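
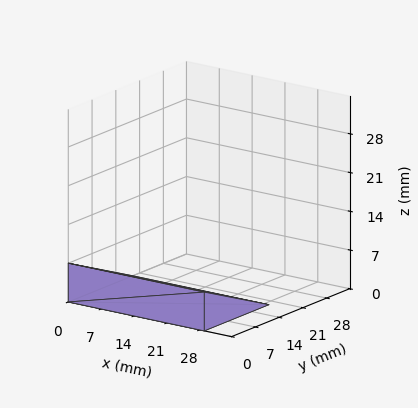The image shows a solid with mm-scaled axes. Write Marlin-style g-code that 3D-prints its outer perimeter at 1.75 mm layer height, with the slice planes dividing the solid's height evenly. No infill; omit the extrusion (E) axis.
Reading the render: the shape is a wedge (ramp): 29 × 19 mm base, rising to 7 mm along the y=0 edge and sloping linearly to z=0 at y=19 (dimensions read to the nearest mm from the axis ticks). For the g-code, the solid's height is divided into equal slices at the stated Δz and each level perimeter traced with G1 moves after a G0 lift.

; perimeter-only toolpath
G21 ; units = mm
G90 ; absolute positioning
G28 ; home
; layer 1
G0 Z1.75
G0 X0.00 Y0.00
G1 X29.00 Y0.00
G1 X29.00 Y14.25
G1 X0.00 Y14.25
G1 X0.00 Y0.00
; layer 2
G0 Z3.50
G0 X0.00 Y0.00
G1 X29.00 Y0.00
G1 X29.00 Y9.50
G1 X0.00 Y9.50
G1 X0.00 Y0.00
; layer 3
G0 Z5.25
G0 X0.00 Y0.00
G1 X29.00 Y0.00
G1 X29.00 Y4.75
G1 X0.00 Y4.75
G1 X0.00 Y0.00
M2 ; end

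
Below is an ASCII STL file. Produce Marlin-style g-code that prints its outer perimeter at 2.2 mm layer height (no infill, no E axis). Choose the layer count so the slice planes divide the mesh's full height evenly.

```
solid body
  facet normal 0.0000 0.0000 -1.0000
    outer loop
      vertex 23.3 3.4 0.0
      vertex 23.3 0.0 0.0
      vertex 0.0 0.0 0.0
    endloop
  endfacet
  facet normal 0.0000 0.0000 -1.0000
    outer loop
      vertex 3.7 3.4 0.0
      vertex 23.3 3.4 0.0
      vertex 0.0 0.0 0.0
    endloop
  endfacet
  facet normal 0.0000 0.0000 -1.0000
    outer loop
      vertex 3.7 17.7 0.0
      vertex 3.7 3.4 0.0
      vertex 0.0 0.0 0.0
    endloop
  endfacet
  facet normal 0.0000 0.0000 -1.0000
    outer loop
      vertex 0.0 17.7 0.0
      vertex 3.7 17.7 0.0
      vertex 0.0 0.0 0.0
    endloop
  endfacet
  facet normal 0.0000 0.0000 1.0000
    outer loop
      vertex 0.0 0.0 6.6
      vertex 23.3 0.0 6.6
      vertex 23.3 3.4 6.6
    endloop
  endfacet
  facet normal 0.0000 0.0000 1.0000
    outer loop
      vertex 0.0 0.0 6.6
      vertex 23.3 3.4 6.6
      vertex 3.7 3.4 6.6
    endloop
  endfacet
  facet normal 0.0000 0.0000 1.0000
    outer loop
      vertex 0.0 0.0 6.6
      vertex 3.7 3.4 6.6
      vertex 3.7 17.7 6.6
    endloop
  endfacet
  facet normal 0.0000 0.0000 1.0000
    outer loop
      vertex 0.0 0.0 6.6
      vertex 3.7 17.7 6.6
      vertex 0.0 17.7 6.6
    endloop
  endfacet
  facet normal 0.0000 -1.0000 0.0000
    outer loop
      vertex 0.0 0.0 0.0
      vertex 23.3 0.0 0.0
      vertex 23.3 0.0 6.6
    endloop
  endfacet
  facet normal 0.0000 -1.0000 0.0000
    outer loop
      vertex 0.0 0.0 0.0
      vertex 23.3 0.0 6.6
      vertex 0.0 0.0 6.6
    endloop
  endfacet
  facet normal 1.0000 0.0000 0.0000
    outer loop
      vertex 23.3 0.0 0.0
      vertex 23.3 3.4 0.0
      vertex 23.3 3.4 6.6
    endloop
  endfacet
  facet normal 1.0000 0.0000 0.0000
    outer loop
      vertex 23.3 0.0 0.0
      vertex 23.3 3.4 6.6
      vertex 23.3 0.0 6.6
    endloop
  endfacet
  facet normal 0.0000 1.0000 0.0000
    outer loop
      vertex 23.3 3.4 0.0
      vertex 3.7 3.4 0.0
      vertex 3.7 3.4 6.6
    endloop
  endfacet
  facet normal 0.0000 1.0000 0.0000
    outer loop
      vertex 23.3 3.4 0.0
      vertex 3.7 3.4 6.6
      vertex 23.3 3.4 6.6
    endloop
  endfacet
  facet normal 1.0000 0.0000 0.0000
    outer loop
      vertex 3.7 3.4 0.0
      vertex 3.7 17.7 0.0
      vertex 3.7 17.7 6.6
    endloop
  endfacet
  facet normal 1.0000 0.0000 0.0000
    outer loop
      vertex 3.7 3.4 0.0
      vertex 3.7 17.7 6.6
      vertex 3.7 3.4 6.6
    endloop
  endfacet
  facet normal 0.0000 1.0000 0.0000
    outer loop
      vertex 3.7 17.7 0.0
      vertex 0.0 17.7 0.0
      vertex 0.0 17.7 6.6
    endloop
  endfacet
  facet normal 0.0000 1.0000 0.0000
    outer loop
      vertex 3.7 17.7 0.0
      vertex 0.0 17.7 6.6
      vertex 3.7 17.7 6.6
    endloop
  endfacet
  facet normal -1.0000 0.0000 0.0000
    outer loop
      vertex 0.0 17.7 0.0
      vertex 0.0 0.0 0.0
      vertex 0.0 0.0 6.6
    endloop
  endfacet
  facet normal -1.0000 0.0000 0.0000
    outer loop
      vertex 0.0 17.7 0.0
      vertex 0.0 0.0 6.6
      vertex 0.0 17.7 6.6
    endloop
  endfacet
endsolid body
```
; perimeter-only toolpath
G21 ; units = mm
G90 ; absolute positioning
G28 ; home
; layer 1
G0 Z2.2
G0 X0.0 Y0.0
G1 X23.3 Y0.0
G1 X23.3 Y3.4
G1 X3.7 Y3.4
G1 X3.7 Y17.7
G1 X0.0 Y17.7
G1 X0.0 Y0.0
; layer 2
G0 Z4.4
G0 X0.0 Y0.0
G1 X23.3 Y0.0
G1 X23.3 Y3.4
G1 X3.7 Y3.4
G1 X3.7 Y17.7
G1 X0.0 Y17.7
G1 X0.0 Y0.0
; layer 3
G0 Z6.6
G0 X0.0 Y0.0
G1 X23.3 Y0.0
G1 X23.3 Y3.4
G1 X3.7 Y3.4
G1 X3.7 Y17.7
G1 X0.0 Y17.7
G1 X0.0 Y0.0
M2 ; end

The solid is an L-shaped prism: outer 23.3 × 17.7 mm, arm thicknesses ≈ 3.4 mm (horizontal) and 3.7 mm (vertical), extruded 6.6 mm in z. Slicing at Δz = 2.2 mm — 3 equal slices spanning the solid's height, so layer i sits at z = i·h/3 — gives 3 non-empty perimeters. Each is a 6-segment closed polygon; G0 lifts to the layer z and rapids to the start vertex, then G1 traces the edges.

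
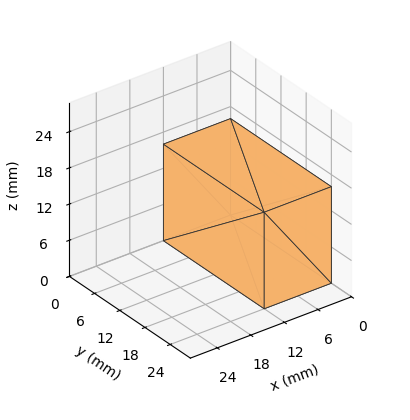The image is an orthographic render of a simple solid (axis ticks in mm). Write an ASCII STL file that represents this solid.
Reading the render: the shape is a rectangular box, roughly 12 × 24 mm footprint and 16 mm tall (dimensions read to the nearest mm from the axis ticks). For the STL, each face is triangulated and given an outward normal.

solid part
  facet normal 0.0000 0.0000 -1.0000
    outer loop
      vertex 12.000 24.000 0.000
      vertex 12.000 0.000 0.000
      vertex 0.000 0.000 0.000
    endloop
  endfacet
  facet normal 0.0000 0.0000 -1.0000
    outer loop
      vertex 0.000 24.000 0.000
      vertex 12.000 24.000 0.000
      vertex 0.000 0.000 0.000
    endloop
  endfacet
  facet normal 0.0000 0.0000 1.0000
    outer loop
      vertex 0.000 0.000 16.000
      vertex 12.000 0.000 16.000
      vertex 12.000 24.000 16.000
    endloop
  endfacet
  facet normal 0.0000 0.0000 1.0000
    outer loop
      vertex 0.000 0.000 16.000
      vertex 12.000 24.000 16.000
      vertex 0.000 24.000 16.000
    endloop
  endfacet
  facet normal 0.0000 -1.0000 0.0000
    outer loop
      vertex 0.000 0.000 0.000
      vertex 12.000 0.000 0.000
      vertex 12.000 0.000 16.000
    endloop
  endfacet
  facet normal 0.0000 -1.0000 0.0000
    outer loop
      vertex 0.000 0.000 0.000
      vertex 12.000 0.000 16.000
      vertex 0.000 0.000 16.000
    endloop
  endfacet
  facet normal 0.0000 1.0000 0.0000
    outer loop
      vertex 12.000 24.000 16.000
      vertex 12.000 24.000 0.000
      vertex 0.000 24.000 0.000
    endloop
  endfacet
  facet normal 0.0000 1.0000 0.0000
    outer loop
      vertex 0.000 24.000 16.000
      vertex 12.000 24.000 16.000
      vertex 0.000 24.000 0.000
    endloop
  endfacet
  facet normal -1.0000 0.0000 0.0000
    outer loop
      vertex 0.000 24.000 16.000
      vertex 0.000 24.000 0.000
      vertex 0.000 0.000 0.000
    endloop
  endfacet
  facet normal -1.0000 0.0000 0.0000
    outer loop
      vertex 0.000 0.000 16.000
      vertex 0.000 24.000 16.000
      vertex 0.000 0.000 0.000
    endloop
  endfacet
  facet normal 1.0000 0.0000 0.0000
    outer loop
      vertex 12.000 0.000 0.000
      vertex 12.000 24.000 0.000
      vertex 12.000 24.000 16.000
    endloop
  endfacet
  facet normal 1.0000 0.0000 0.0000
    outer loop
      vertex 12.000 0.000 0.000
      vertex 12.000 24.000 16.000
      vertex 12.000 0.000 16.000
    endloop
  endfacet
endsolid part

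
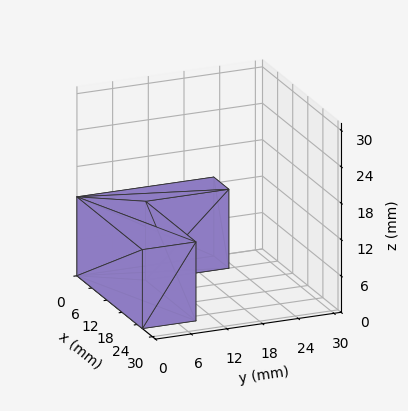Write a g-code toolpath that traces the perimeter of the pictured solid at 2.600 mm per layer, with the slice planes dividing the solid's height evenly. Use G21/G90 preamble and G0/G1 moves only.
Reading the render: the shape is an L-shaped prism: outer 26 × 23 mm, arm thicknesses ≈ 9 mm (horizontal) and 6 mm (vertical), extruded 13 mm in z (dimensions read to the nearest mm from the axis ticks). For the g-code, the solid's height is divided into equal slices at the stated Δz and each level perimeter traced with G1 moves after a G0 lift.

; perimeter-only toolpath
G21 ; units = mm
G90 ; absolute positioning
G28 ; home
; layer 1
G0 Z2.600
G0 X0.000 Y0.000
G1 X26.000 Y0.000
G1 X26.000 Y9.000
G1 X6.000 Y9.000
G1 X6.000 Y23.000
G1 X0.000 Y23.000
G1 X0.000 Y0.000
; layer 2
G0 Z5.200
G0 X0.000 Y0.000
G1 X26.000 Y0.000
G1 X26.000 Y9.000
G1 X6.000 Y9.000
G1 X6.000 Y23.000
G1 X0.000 Y23.000
G1 X0.000 Y0.000
; layer 3
G0 Z7.800
G0 X0.000 Y0.000
G1 X26.000 Y0.000
G1 X26.000 Y9.000
G1 X6.000 Y9.000
G1 X6.000 Y23.000
G1 X0.000 Y23.000
G1 X0.000 Y0.000
; layer 4
G0 Z10.400
G0 X0.000 Y0.000
G1 X26.000 Y0.000
G1 X26.000 Y9.000
G1 X6.000 Y9.000
G1 X6.000 Y23.000
G1 X0.000 Y23.000
G1 X0.000 Y0.000
; layer 5
G0 Z13.000
G0 X0.000 Y0.000
G1 X26.000 Y0.000
G1 X26.000 Y9.000
G1 X6.000 Y9.000
G1 X6.000 Y23.000
G1 X0.000 Y23.000
G1 X0.000 Y0.000
M2 ; end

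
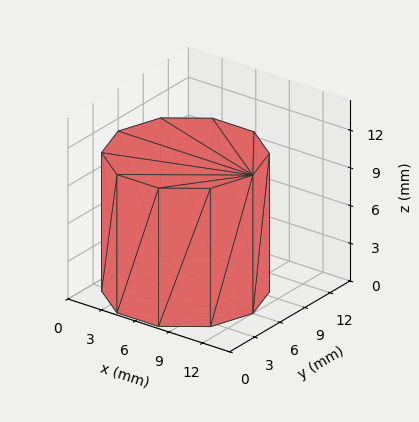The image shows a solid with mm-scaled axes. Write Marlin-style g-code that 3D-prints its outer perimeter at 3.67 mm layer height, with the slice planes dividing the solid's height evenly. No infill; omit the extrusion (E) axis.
Reading the render: the shape is a regular 10-sided prism (a cylinder approximated with 10 flat sides), circumscribed radius ≈ 6 mm, height ≈ 11 mm (dimensions read to the nearest mm from the axis ticks). For the g-code, the solid's height is divided into equal slices at the stated Δz and each level perimeter traced with G1 moves after a G0 lift.

; perimeter-only toolpath
G21 ; units = mm
G90 ; absolute positioning
G28 ; home
; layer 1
G0 Z3.67
G0 X12.00 Y6.00
G1 X10.85 Y9.53
G1 X7.85 Y11.71
G1 X4.15 Y11.71
G1 X1.15 Y9.53
G1 X0.00 Y6.00
G1 X1.15 Y2.47
G1 X4.15 Y0.29
G1 X7.85 Y0.29
G1 X10.85 Y2.47
G1 X12.00 Y6.00
; layer 2
G0 Z7.33
G0 X12.00 Y6.00
G1 X10.85 Y9.53
G1 X7.85 Y11.71
G1 X4.15 Y11.71
G1 X1.15 Y9.53
G1 X0.00 Y6.00
G1 X1.15 Y2.47
G1 X4.15 Y0.29
G1 X7.85 Y0.29
G1 X10.85 Y2.47
G1 X12.00 Y6.00
; layer 3
G0 Z11.00
G0 X12.00 Y6.00
G1 X10.85 Y9.53
G1 X7.85 Y11.71
G1 X4.15 Y11.71
G1 X1.15 Y9.53
G1 X0.00 Y6.00
G1 X1.15 Y2.47
G1 X4.15 Y0.29
G1 X7.85 Y0.29
G1 X10.85 Y2.47
G1 X12.00 Y6.00
M2 ; end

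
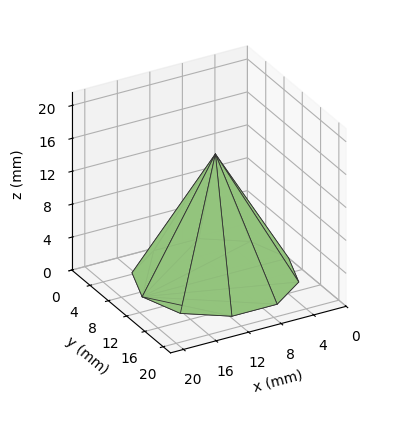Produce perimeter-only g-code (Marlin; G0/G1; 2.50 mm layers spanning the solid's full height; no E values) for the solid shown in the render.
Reading the render: the shape is a regular 10-sided pyramid, base circumscribed radius ≈ 9 mm, apex at z ≈ 15 mm (dimensions read to the nearest mm from the axis ticks). For the g-code, the solid's height is divided into equal slices at the stated Δz and each level perimeter traced with G1 moves after a G0 lift.

; perimeter-only toolpath
G21 ; units = mm
G90 ; absolute positioning
G28 ; home
; layer 1
G0 Z2.50
G0 X16.50 Y9.00
G1 X15.07 Y13.41
G1 X11.32 Y16.13
G1 X6.68 Y16.13
G1 X2.93 Y13.41
G1 X1.50 Y9.00
G1 X2.93 Y4.59
G1 X6.68 Y1.87
G1 X11.32 Y1.87
G1 X15.07 Y4.59
G1 X16.50 Y9.00
; layer 2
G0 Z5.00
G0 X15.00 Y9.00
G1 X13.85 Y12.53
G1 X10.85 Y14.71
G1 X7.15 Y14.71
G1 X4.15 Y12.53
G1 X3.00 Y9.00
G1 X4.15 Y5.47
G1 X7.15 Y3.29
G1 X10.85 Y3.29
G1 X13.85 Y5.47
G1 X15.00 Y9.00
; layer 3
G0 Z7.50
G0 X13.50 Y9.00
G1 X12.64 Y11.64
G1 X10.39 Y13.28
G1 X7.61 Y13.28
G1 X5.36 Y11.64
G1 X4.50 Y9.00
G1 X5.36 Y6.36
G1 X7.61 Y4.72
G1 X10.39 Y4.72
G1 X12.64 Y6.36
G1 X13.50 Y9.00
; layer 4
G0 Z10.00
G0 X12.00 Y9.00
G1 X11.43 Y10.76
G1 X9.93 Y11.85
G1 X8.07 Y11.85
G1 X6.57 Y10.76
G1 X6.00 Y9.00
G1 X6.57 Y7.24
G1 X8.07 Y6.15
G1 X9.93 Y6.15
G1 X11.43 Y7.24
G1 X12.00 Y9.00
; layer 5
G0 Z12.50
G0 X10.50 Y9.00
G1 X10.21 Y9.88
G1 X9.46 Y10.43
G1 X8.54 Y10.43
G1 X7.79 Y9.88
G1 X7.50 Y9.00
G1 X7.79 Y8.12
G1 X8.54 Y7.57
G1 X9.46 Y7.57
G1 X10.21 Y8.12
G1 X10.50 Y9.00
M2 ; end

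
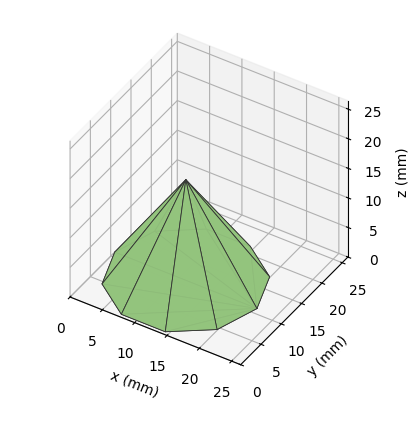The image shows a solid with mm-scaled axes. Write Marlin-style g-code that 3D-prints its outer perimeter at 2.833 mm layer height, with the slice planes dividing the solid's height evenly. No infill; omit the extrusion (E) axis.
Reading the render: the shape is a regular 10-sided pyramid, base circumscribed radius ≈ 11 mm, apex at z ≈ 17 mm (dimensions read to the nearest mm from the axis ticks). For the g-code, the solid's height is divided into equal slices at the stated Δz and each level perimeter traced with G1 moves after a G0 lift.

; perimeter-only toolpath
G21 ; units = mm
G90 ; absolute positioning
G28 ; home
; layer 1
G0 Z2.833
G0 X20.167 Y11.000
G1 X18.416 Y16.388
G1 X13.832 Y19.718
G1 X8.168 Y19.718
G1 X3.584 Y16.388
G1 X1.833 Y11.000
G1 X3.584 Y5.612
G1 X8.168 Y2.282
G1 X13.832 Y2.282
G1 X18.416 Y5.612
G1 X20.167 Y11.000
; layer 2
G0 Z5.667
G0 X18.333 Y11.000
G1 X16.933 Y15.311
G1 X13.266 Y17.975
G1 X8.734 Y17.975
G1 X5.067 Y15.311
G1 X3.667 Y11.000
G1 X5.067 Y6.689
G1 X8.734 Y4.025
G1 X13.266 Y4.025
G1 X16.933 Y6.689
G1 X18.333 Y11.000
; layer 3
G0 Z8.500
G0 X16.500 Y11.000
G1 X15.450 Y14.233
G1 X12.700 Y16.231
G1 X9.300 Y16.231
G1 X6.550 Y14.233
G1 X5.500 Y11.000
G1 X6.550 Y7.767
G1 X9.300 Y5.769
G1 X12.700 Y5.769
G1 X15.450 Y7.767
G1 X16.500 Y11.000
; layer 4
G0 Z11.333
G0 X14.667 Y11.000
G1 X13.966 Y13.155
G1 X12.133 Y14.487
G1 X9.867 Y14.487
G1 X8.034 Y13.155
G1 X7.333 Y11.000
G1 X8.034 Y8.845
G1 X9.867 Y7.513
G1 X12.133 Y7.513
G1 X13.966 Y8.845
G1 X14.667 Y11.000
; layer 5
G0 Z14.167
G0 X12.833 Y11.000
G1 X12.483 Y12.078
G1 X11.567 Y12.744
G1 X10.434 Y12.744
G1 X9.517 Y12.078
G1 X9.167 Y11.000
G1 X9.517 Y9.922
G1 X10.434 Y9.256
G1 X11.567 Y9.256
G1 X12.483 Y9.922
G1 X12.833 Y11.000
M2 ; end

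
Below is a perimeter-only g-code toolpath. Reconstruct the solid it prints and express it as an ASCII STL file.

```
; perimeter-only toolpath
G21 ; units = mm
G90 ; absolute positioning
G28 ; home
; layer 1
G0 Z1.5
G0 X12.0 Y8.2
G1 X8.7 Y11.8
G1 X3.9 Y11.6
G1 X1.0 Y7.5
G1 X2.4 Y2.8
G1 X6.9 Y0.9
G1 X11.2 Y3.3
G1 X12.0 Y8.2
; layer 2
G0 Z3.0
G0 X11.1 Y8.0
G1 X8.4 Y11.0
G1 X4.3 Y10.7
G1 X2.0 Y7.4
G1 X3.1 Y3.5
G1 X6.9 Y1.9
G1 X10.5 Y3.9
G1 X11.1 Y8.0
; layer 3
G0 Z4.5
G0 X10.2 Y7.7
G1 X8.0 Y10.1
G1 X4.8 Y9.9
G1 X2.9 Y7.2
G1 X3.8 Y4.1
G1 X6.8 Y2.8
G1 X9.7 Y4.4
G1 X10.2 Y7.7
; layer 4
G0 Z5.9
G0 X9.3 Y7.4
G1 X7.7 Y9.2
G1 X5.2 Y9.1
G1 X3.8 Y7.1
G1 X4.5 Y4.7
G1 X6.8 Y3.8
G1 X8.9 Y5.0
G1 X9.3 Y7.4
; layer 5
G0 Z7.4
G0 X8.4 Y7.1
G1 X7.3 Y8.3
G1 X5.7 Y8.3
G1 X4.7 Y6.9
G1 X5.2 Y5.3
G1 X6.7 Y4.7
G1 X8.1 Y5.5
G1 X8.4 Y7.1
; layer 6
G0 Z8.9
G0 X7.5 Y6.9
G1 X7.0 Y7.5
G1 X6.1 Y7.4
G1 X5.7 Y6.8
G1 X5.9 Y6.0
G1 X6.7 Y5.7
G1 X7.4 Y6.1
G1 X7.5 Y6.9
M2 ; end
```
solid part
  facet normal 0.0000 0.0000 -1.0000
    outer loop
      vertex 3.4 12.4 0.0
      vertex 9.1 12.7 0.0
      vertex 12.9 8.5 0.0
    endloop
  endfacet
  facet normal 0.0000 0.0000 -1.0000
    outer loop
      vertex 0.1 7.7 0.0
      vertex 3.4 12.4 0.0
      vertex 12.9 8.5 0.0
    endloop
  endfacet
  facet normal 0.0000 0.0000 -1.0000
    outer loop
      vertex 1.7 2.2 0.0
      vertex 0.1 7.7 0.0
      vertex 12.9 8.5 0.0
    endloop
  endfacet
  facet normal 0.0000 0.0000 -1.0000
    outer loop
      vertex 7.0 0.0 0.0
      vertex 1.7 2.2 0.0
      vertex 12.9 8.5 0.0
    endloop
  endfacet
  facet normal 0.0000 0.0000 -1.0000
    outer loop
      vertex 12.0 2.8 0.0
      vertex 7.0 0.0 0.0
      vertex 12.9 8.5 0.0
    endloop
  endfacet
  facet normal 0.6437 0.5824 0.4964
    outer loop
      vertex 12.9 8.5 0.0
      vertex 9.1 12.7 0.0
      vertex 6.6 6.6 10.4
    endloop
  endfacet
  facet normal -0.0456 0.8664 0.4972
    outer loop
      vertex 9.1 12.7 0.0
      vertex 3.4 12.4 0.0
      vertex 6.6 6.6 10.4
    endloop
  endfacet
  facet normal -0.7103 0.4987 0.4967
    outer loop
      vertex 3.4 12.4 0.0
      vertex 0.1 7.7 0.0
      vertex 6.6 6.6 10.4
    endloop
  endfacet
  facet normal -0.8340 -0.2426 0.4956
    outer loop
      vertex 0.1 7.7 0.0
      vertex 1.7 2.2 0.0
      vertex 6.6 6.6 10.4
    endloop
  endfacet
  facet normal -0.3329 -0.8019 0.4961
    outer loop
      vertex 1.7 2.2 0.0
      vertex 7.0 0.0 0.0
      vertex 6.6 6.6 10.4
    endloop
  endfacet
  facet normal 0.4240 -0.7572 0.4968
    outer loop
      vertex 7.0 0.0 0.0
      vertex 12.0 2.8 0.0
      vertex 6.6 6.6 10.4
    endloop
  endfacet
  facet normal 0.8582 -0.1355 0.4951
    outer loop
      vertex 12.0 2.8 0.0
      vertex 12.9 8.5 0.0
      vertex 6.6 6.6 10.4
    endloop
  endfacet
endsolid part

The G0 Z moves step by Δz≈1.5 mm. The G1 loops shrink linearly with z, so the solid tapers from its base footprint up to z≈10.4. Closing with a flat bottom cap and the tapered top and triangulating gives 12 facets — a regular 7-sided pyramid, base circumscribed radius ≈ 6.6 mm, apex at z ≈ 10.4 mm.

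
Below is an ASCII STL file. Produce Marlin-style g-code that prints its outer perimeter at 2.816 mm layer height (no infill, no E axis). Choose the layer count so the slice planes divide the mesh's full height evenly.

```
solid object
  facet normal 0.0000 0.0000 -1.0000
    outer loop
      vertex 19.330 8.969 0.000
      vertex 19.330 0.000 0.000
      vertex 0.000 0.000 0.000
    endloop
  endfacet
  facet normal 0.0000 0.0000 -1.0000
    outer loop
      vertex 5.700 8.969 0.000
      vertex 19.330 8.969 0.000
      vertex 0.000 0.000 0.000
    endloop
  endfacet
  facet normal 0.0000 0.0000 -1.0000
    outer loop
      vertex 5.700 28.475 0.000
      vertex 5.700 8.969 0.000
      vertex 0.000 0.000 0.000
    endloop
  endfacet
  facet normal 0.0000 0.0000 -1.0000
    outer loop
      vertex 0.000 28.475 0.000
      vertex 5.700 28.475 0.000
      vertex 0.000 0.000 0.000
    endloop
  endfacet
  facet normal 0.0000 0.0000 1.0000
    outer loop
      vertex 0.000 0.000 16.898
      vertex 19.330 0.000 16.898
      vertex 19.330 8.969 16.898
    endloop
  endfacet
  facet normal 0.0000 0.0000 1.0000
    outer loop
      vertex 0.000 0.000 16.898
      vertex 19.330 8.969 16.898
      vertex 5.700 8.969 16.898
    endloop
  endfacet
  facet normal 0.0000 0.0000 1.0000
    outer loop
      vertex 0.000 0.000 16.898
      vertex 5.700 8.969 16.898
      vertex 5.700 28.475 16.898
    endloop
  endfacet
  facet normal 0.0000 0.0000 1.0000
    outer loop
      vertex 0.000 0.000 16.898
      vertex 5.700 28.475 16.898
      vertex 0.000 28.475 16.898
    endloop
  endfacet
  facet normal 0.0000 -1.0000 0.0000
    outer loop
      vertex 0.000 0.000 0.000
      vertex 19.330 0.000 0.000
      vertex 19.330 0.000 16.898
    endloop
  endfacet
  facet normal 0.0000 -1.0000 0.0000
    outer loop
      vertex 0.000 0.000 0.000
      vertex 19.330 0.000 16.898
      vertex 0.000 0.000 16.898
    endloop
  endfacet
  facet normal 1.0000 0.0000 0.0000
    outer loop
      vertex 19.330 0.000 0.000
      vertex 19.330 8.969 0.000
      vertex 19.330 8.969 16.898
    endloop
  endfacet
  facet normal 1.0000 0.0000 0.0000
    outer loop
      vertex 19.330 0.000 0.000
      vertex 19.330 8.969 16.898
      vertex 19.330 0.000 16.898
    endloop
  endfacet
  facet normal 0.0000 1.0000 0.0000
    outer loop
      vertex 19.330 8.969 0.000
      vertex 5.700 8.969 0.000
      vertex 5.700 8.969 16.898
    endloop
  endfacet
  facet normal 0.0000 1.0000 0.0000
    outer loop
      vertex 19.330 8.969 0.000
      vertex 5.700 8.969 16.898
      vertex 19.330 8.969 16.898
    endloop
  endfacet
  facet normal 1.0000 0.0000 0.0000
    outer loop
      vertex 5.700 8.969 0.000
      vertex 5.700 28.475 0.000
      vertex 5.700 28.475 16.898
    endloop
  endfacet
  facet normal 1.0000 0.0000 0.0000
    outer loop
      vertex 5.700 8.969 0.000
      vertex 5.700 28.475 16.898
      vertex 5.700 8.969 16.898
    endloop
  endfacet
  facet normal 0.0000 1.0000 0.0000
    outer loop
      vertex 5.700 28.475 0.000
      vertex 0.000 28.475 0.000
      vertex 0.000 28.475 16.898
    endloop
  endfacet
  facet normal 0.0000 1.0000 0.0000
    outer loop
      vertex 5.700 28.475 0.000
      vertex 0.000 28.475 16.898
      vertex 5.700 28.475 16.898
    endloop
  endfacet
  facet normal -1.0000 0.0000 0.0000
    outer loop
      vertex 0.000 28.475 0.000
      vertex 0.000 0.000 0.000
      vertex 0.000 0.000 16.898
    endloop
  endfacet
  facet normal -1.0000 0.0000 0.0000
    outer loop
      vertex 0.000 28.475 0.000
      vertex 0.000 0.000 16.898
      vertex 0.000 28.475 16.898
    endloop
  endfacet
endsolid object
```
; perimeter-only toolpath
G21 ; units = mm
G90 ; absolute positioning
G28 ; home
; layer 1
G0 Z2.816
G0 X0.000 Y0.000
G1 X19.330 Y0.000
G1 X19.330 Y8.969
G1 X5.700 Y8.969
G1 X5.700 Y28.475
G1 X0.000 Y28.475
G1 X0.000 Y0.000
; layer 2
G0 Z5.633
G0 X0.000 Y0.000
G1 X19.330 Y0.000
G1 X19.330 Y8.969
G1 X5.700 Y8.969
G1 X5.700 Y28.475
G1 X0.000 Y28.475
G1 X0.000 Y0.000
; layer 3
G0 Z8.449
G0 X0.000 Y0.000
G1 X19.330 Y0.000
G1 X19.330 Y8.969
G1 X5.700 Y8.969
G1 X5.700 Y28.475
G1 X0.000 Y28.475
G1 X0.000 Y0.000
; layer 4
G0 Z11.265
G0 X0.000 Y0.000
G1 X19.330 Y0.000
G1 X19.330 Y8.969
G1 X5.700 Y8.969
G1 X5.700 Y28.475
G1 X0.000 Y28.475
G1 X0.000 Y0.000
; layer 5
G0 Z14.082
G0 X0.000 Y0.000
G1 X19.330 Y0.000
G1 X19.330 Y8.969
G1 X5.700 Y8.969
G1 X5.700 Y28.475
G1 X0.000 Y28.475
G1 X0.000 Y0.000
; layer 6
G0 Z16.898
G0 X0.000 Y0.000
G1 X19.330 Y0.000
G1 X19.330 Y8.969
G1 X5.700 Y8.969
G1 X5.700 Y28.475
G1 X0.000 Y28.475
G1 X0.000 Y0.000
M2 ; end

The solid is an L-shaped prism: outer 19.3 × 28.5 mm, arm thicknesses ≈ 8.97 mm (horizontal) and 5.7 mm (vertical), extruded 16.9 mm in z. Slicing at Δz = 2.816 mm — 6 equal slices spanning the solid's height, so layer i sits at z = i·h/6 — gives 6 non-empty perimeters. Each is a 6-segment closed polygon; G0 lifts to the layer z and rapids to the start vertex, then G1 traces the edges.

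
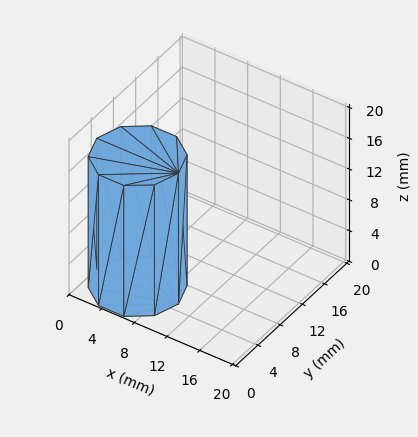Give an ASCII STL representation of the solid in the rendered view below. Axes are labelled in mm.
Reading the render: the shape is a regular 10-sided prism (a cylinder approximated with 10 flat sides), circumscribed radius ≈ 5 mm, height ≈ 17 mm (dimensions read to the nearest mm from the axis ticks). For the STL, each face is triangulated and given an outward normal.

solid part
  facet normal 0.0000 0.0000 -1.0000
    outer loop
      vertex 6.55 9.76 0.00
      vertex 9.05 7.94 0.00
      vertex 10.00 5.00 0.00
    endloop
  endfacet
  facet normal 0.0000 0.0000 -1.0000
    outer loop
      vertex 3.45 9.76 0.00
      vertex 6.55 9.76 0.00
      vertex 10.00 5.00 0.00
    endloop
  endfacet
  facet normal 0.0000 0.0000 -1.0000
    outer loop
      vertex 0.95 7.94 0.00
      vertex 3.45 9.76 0.00
      vertex 10.00 5.00 0.00
    endloop
  endfacet
  facet normal 0.0000 0.0000 -1.0000
    outer loop
      vertex 0.00 5.00 0.00
      vertex 0.95 7.94 0.00
      vertex 10.00 5.00 0.00
    endloop
  endfacet
  facet normal 0.0000 0.0000 -1.0000
    outer loop
      vertex 0.95 2.06 0.00
      vertex 0.00 5.00 0.00
      vertex 10.00 5.00 0.00
    endloop
  endfacet
  facet normal 0.0000 0.0000 -1.0000
    outer loop
      vertex 3.45 0.24 0.00
      vertex 0.95 2.06 0.00
      vertex 10.00 5.00 0.00
    endloop
  endfacet
  facet normal 0.0000 0.0000 -1.0000
    outer loop
      vertex 6.55 0.24 0.00
      vertex 3.45 0.24 0.00
      vertex 10.00 5.00 0.00
    endloop
  endfacet
  facet normal 0.0000 0.0000 -1.0000
    outer loop
      vertex 9.05 2.06 0.00
      vertex 6.55 0.24 0.00
      vertex 10.00 5.00 0.00
    endloop
  endfacet
  facet normal 0.0000 0.0000 1.0000
    outer loop
      vertex 10.00 5.00 17.00
      vertex 9.05 7.94 17.00
      vertex 6.55 9.76 17.00
    endloop
  endfacet
  facet normal 0.0000 0.0000 1.0000
    outer loop
      vertex 10.00 5.00 17.00
      vertex 6.55 9.76 17.00
      vertex 3.45 9.76 17.00
    endloop
  endfacet
  facet normal 0.0000 0.0000 1.0000
    outer loop
      vertex 10.00 5.00 17.00
      vertex 3.45 9.76 17.00
      vertex 0.95 7.94 17.00
    endloop
  endfacet
  facet normal 0.0000 0.0000 1.0000
    outer loop
      vertex 10.00 5.00 17.00
      vertex 0.95 7.94 17.00
      vertex 0.00 5.00 17.00
    endloop
  endfacet
  facet normal 0.0000 0.0000 1.0000
    outer loop
      vertex 10.00 5.00 17.00
      vertex 0.00 5.00 17.00
      vertex 0.95 2.06 17.00
    endloop
  endfacet
  facet normal 0.0000 0.0000 1.0000
    outer loop
      vertex 10.00 5.00 17.00
      vertex 0.95 2.06 17.00
      vertex 3.45 0.24 17.00
    endloop
  endfacet
  facet normal 0.0000 0.0000 1.0000
    outer loop
      vertex 10.00 5.00 17.00
      vertex 3.45 0.24 17.00
      vertex 6.55 0.24 17.00
    endloop
  endfacet
  facet normal 0.0000 0.0000 1.0000
    outer loop
      vertex 10.00 5.00 17.00
      vertex 6.55 0.24 17.00
      vertex 9.05 2.06 17.00
    endloop
  endfacet
  facet normal 0.9516 0.3075 0.0000
    outer loop
      vertex 10.00 5.00 0.00
      vertex 9.05 7.94 0.00
      vertex 9.05 7.94 17.00
    endloop
  endfacet
  facet normal 0.9516 0.3075 0.0000
    outer loop
      vertex 10.00 5.00 0.00
      vertex 9.05 7.94 17.00
      vertex 10.00 5.00 17.00
    endloop
  endfacet
  facet normal 0.5886 0.8085 0.0000
    outer loop
      vertex 9.05 7.94 0.00
      vertex 6.55 9.76 0.00
      vertex 6.55 9.76 17.00
    endloop
  endfacet
  facet normal 0.5886 0.8085 0.0000
    outer loop
      vertex 9.05 7.94 0.00
      vertex 6.55 9.76 17.00
      vertex 9.05 7.94 17.00
    endloop
  endfacet
  facet normal 0.0000 1.0000 0.0000
    outer loop
      vertex 6.55 9.76 0.00
      vertex 3.45 9.76 0.00
      vertex 3.45 9.76 17.00
    endloop
  endfacet
  facet normal 0.0000 1.0000 0.0000
    outer loop
      vertex 6.55 9.76 0.00
      vertex 3.45 9.76 17.00
      vertex 6.55 9.76 17.00
    endloop
  endfacet
  facet normal -0.5886 0.8085 0.0000
    outer loop
      vertex 3.45 9.76 0.00
      vertex 0.95 7.94 0.00
      vertex 0.95 7.94 17.00
    endloop
  endfacet
  facet normal -0.5886 0.8085 0.0000
    outer loop
      vertex 3.45 9.76 0.00
      vertex 0.95 7.94 17.00
      vertex 3.45 9.76 17.00
    endloop
  endfacet
  facet normal -0.9516 0.3075 0.0000
    outer loop
      vertex 0.95 7.94 0.00
      vertex 0.00 5.00 0.00
      vertex 0.00 5.00 17.00
    endloop
  endfacet
  facet normal -0.9516 0.3075 0.0000
    outer loop
      vertex 0.95 7.94 0.00
      vertex 0.00 5.00 17.00
      vertex 0.95 7.94 17.00
    endloop
  endfacet
  facet normal -0.9516 -0.3075 0.0000
    outer loop
      vertex 0.00 5.00 0.00
      vertex 0.95 2.06 0.00
      vertex 0.95 2.06 17.00
    endloop
  endfacet
  facet normal -0.9516 -0.3075 0.0000
    outer loop
      vertex 0.00 5.00 0.00
      vertex 0.95 2.06 17.00
      vertex 0.00 5.00 17.00
    endloop
  endfacet
  facet normal -0.5886 -0.8085 0.0000
    outer loop
      vertex 0.95 2.06 0.00
      vertex 3.45 0.24 0.00
      vertex 3.45 0.24 17.00
    endloop
  endfacet
  facet normal -0.5886 -0.8085 0.0000
    outer loop
      vertex 0.95 2.06 0.00
      vertex 3.45 0.24 17.00
      vertex 0.95 2.06 17.00
    endloop
  endfacet
  facet normal 0.0000 -1.0000 0.0000
    outer loop
      vertex 3.45 0.24 0.00
      vertex 6.55 0.24 0.00
      vertex 6.55 0.24 17.00
    endloop
  endfacet
  facet normal 0.0000 -1.0000 0.0000
    outer loop
      vertex 3.45 0.24 0.00
      vertex 6.55 0.24 17.00
      vertex 3.45 0.24 17.00
    endloop
  endfacet
  facet normal 0.5886 -0.8085 0.0000
    outer loop
      vertex 6.55 0.24 0.00
      vertex 9.05 2.06 0.00
      vertex 9.05 2.06 17.00
    endloop
  endfacet
  facet normal 0.5886 -0.8085 0.0000
    outer loop
      vertex 6.55 0.24 0.00
      vertex 9.05 2.06 17.00
      vertex 6.55 0.24 17.00
    endloop
  endfacet
  facet normal 0.9516 -0.3075 0.0000
    outer loop
      vertex 9.05 2.06 0.00
      vertex 10.00 5.00 0.00
      vertex 10.00 5.00 17.00
    endloop
  endfacet
  facet normal 0.9516 -0.3075 0.0000
    outer loop
      vertex 9.05 2.06 0.00
      vertex 10.00 5.00 17.00
      vertex 9.05 2.06 17.00
    endloop
  endfacet
endsolid part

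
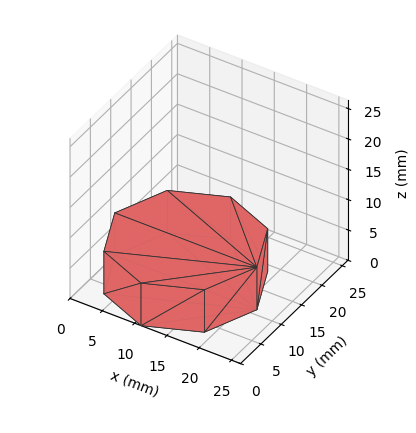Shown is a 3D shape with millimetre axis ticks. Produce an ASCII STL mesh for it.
Reading the render: the shape is a regular 8-sided prism (a cylinder approximated with 8 flat sides), circumscribed radius ≈ 11 mm, height ≈ 7 mm (dimensions read to the nearest mm from the axis ticks). For the STL, each face is triangulated and given an outward normal.

solid part
  facet normal 0.0000 0.0000 -1.0000
    outer loop
      vertex 11.00 22.00 0.00
      vertex 18.78 18.78 0.00
      vertex 22.00 11.00 0.00
    endloop
  endfacet
  facet normal 0.0000 0.0000 -1.0000
    outer loop
      vertex 3.22 18.78 0.00
      vertex 11.00 22.00 0.00
      vertex 22.00 11.00 0.00
    endloop
  endfacet
  facet normal 0.0000 0.0000 -1.0000
    outer loop
      vertex 0.00 11.00 0.00
      vertex 3.22 18.78 0.00
      vertex 22.00 11.00 0.00
    endloop
  endfacet
  facet normal 0.0000 0.0000 -1.0000
    outer loop
      vertex 3.22 3.22 0.00
      vertex 0.00 11.00 0.00
      vertex 22.00 11.00 0.00
    endloop
  endfacet
  facet normal 0.0000 0.0000 -1.0000
    outer loop
      vertex 11.00 0.00 0.00
      vertex 3.22 3.22 0.00
      vertex 22.00 11.00 0.00
    endloop
  endfacet
  facet normal 0.0000 0.0000 -1.0000
    outer loop
      vertex 18.78 3.22 0.00
      vertex 11.00 0.00 0.00
      vertex 22.00 11.00 0.00
    endloop
  endfacet
  facet normal 0.0000 0.0000 1.0000
    outer loop
      vertex 22.00 11.00 7.00
      vertex 18.78 18.78 7.00
      vertex 11.00 22.00 7.00
    endloop
  endfacet
  facet normal 0.0000 0.0000 1.0000
    outer loop
      vertex 22.00 11.00 7.00
      vertex 11.00 22.00 7.00
      vertex 3.22 18.78 7.00
    endloop
  endfacet
  facet normal 0.0000 0.0000 1.0000
    outer loop
      vertex 22.00 11.00 7.00
      vertex 3.22 18.78 7.00
      vertex 0.00 11.00 7.00
    endloop
  endfacet
  facet normal 0.0000 0.0000 1.0000
    outer loop
      vertex 22.00 11.00 7.00
      vertex 0.00 11.00 7.00
      vertex 3.22 3.22 7.00
    endloop
  endfacet
  facet normal 0.0000 0.0000 1.0000
    outer loop
      vertex 22.00 11.00 7.00
      vertex 3.22 3.22 7.00
      vertex 11.00 0.00 7.00
    endloop
  endfacet
  facet normal 0.0000 0.0000 1.0000
    outer loop
      vertex 22.00 11.00 7.00
      vertex 11.00 0.00 7.00
      vertex 18.78 3.22 7.00
    endloop
  endfacet
  facet normal 0.9240 0.3824 0.0000
    outer loop
      vertex 22.00 11.00 0.00
      vertex 18.78 18.78 0.00
      vertex 18.78 18.78 7.00
    endloop
  endfacet
  facet normal 0.9240 0.3824 0.0000
    outer loop
      vertex 22.00 11.00 0.00
      vertex 18.78 18.78 7.00
      vertex 22.00 11.00 7.00
    endloop
  endfacet
  facet normal 0.3824 0.9240 0.0000
    outer loop
      vertex 18.78 18.78 0.00
      vertex 11.00 22.00 0.00
      vertex 11.00 22.00 7.00
    endloop
  endfacet
  facet normal 0.3824 0.9240 0.0000
    outer loop
      vertex 18.78 18.78 0.00
      vertex 11.00 22.00 7.00
      vertex 18.78 18.78 7.00
    endloop
  endfacet
  facet normal -0.3824 0.9240 0.0000
    outer loop
      vertex 11.00 22.00 0.00
      vertex 3.22 18.78 0.00
      vertex 3.22 18.78 7.00
    endloop
  endfacet
  facet normal -0.3824 0.9240 0.0000
    outer loop
      vertex 11.00 22.00 0.00
      vertex 3.22 18.78 7.00
      vertex 11.00 22.00 7.00
    endloop
  endfacet
  facet normal -0.9240 0.3824 0.0000
    outer loop
      vertex 3.22 18.78 0.00
      vertex 0.00 11.00 0.00
      vertex 0.00 11.00 7.00
    endloop
  endfacet
  facet normal -0.9240 0.3824 0.0000
    outer loop
      vertex 3.22 18.78 0.00
      vertex 0.00 11.00 7.00
      vertex 3.22 18.78 7.00
    endloop
  endfacet
  facet normal -0.9240 -0.3824 0.0000
    outer loop
      vertex 0.00 11.00 0.00
      vertex 3.22 3.22 0.00
      vertex 3.22 3.22 7.00
    endloop
  endfacet
  facet normal -0.9240 -0.3824 0.0000
    outer loop
      vertex 0.00 11.00 0.00
      vertex 3.22 3.22 7.00
      vertex 0.00 11.00 7.00
    endloop
  endfacet
  facet normal -0.3824 -0.9240 0.0000
    outer loop
      vertex 3.22 3.22 0.00
      vertex 11.00 0.00 0.00
      vertex 11.00 0.00 7.00
    endloop
  endfacet
  facet normal -0.3824 -0.9240 0.0000
    outer loop
      vertex 3.22 3.22 0.00
      vertex 11.00 0.00 7.00
      vertex 3.22 3.22 7.00
    endloop
  endfacet
  facet normal 0.3824 -0.9240 0.0000
    outer loop
      vertex 11.00 0.00 0.00
      vertex 18.78 3.22 0.00
      vertex 18.78 3.22 7.00
    endloop
  endfacet
  facet normal 0.3824 -0.9240 0.0000
    outer loop
      vertex 11.00 0.00 0.00
      vertex 18.78 3.22 7.00
      vertex 11.00 0.00 7.00
    endloop
  endfacet
  facet normal 0.9240 -0.3824 0.0000
    outer loop
      vertex 18.78 3.22 0.00
      vertex 22.00 11.00 0.00
      vertex 22.00 11.00 7.00
    endloop
  endfacet
  facet normal 0.9240 -0.3824 0.0000
    outer loop
      vertex 18.78 3.22 0.00
      vertex 22.00 11.00 7.00
      vertex 18.78 3.22 7.00
    endloop
  endfacet
endsolid part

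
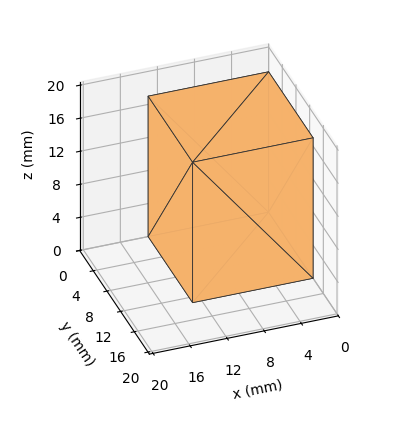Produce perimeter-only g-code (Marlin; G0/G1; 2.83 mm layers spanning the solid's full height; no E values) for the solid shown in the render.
Reading the render: the shape is a rectangular box, roughly 13 × 13 mm footprint and 17 mm tall (dimensions read to the nearest mm from the axis ticks). For the g-code, the solid's height is divided into equal slices at the stated Δz and each level perimeter traced with G1 moves after a G0 lift.

; perimeter-only toolpath
G21 ; units = mm
G90 ; absolute positioning
G28 ; home
; layer 1
G0 Z2.83
G0 X0.00 Y0.00
G1 X13.00 Y0.00
G1 X13.00 Y13.00
G1 X0.00 Y13.00
G1 X0.00 Y0.00
; layer 2
G0 Z5.67
G0 X0.00 Y0.00
G1 X13.00 Y0.00
G1 X13.00 Y13.00
G1 X0.00 Y13.00
G1 X0.00 Y0.00
; layer 3
G0 Z8.50
G0 X0.00 Y0.00
G1 X13.00 Y0.00
G1 X13.00 Y13.00
G1 X0.00 Y13.00
G1 X0.00 Y0.00
; layer 4
G0 Z11.33
G0 X0.00 Y0.00
G1 X13.00 Y0.00
G1 X13.00 Y13.00
G1 X0.00 Y13.00
G1 X0.00 Y0.00
; layer 5
G0 Z14.17
G0 X0.00 Y0.00
G1 X13.00 Y0.00
G1 X13.00 Y13.00
G1 X0.00 Y13.00
G1 X0.00 Y0.00
; layer 6
G0 Z17.00
G0 X0.00 Y0.00
G1 X13.00 Y0.00
G1 X13.00 Y13.00
G1 X0.00 Y13.00
G1 X0.00 Y0.00
M2 ; end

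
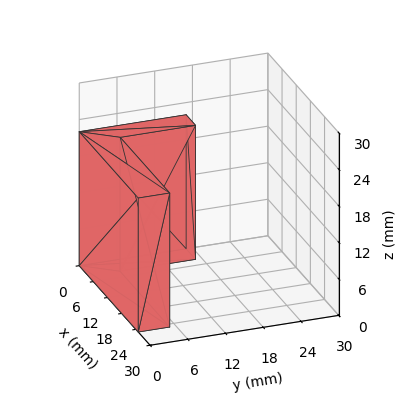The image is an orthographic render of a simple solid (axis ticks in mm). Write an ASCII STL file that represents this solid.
Reading the render: the shape is an L-shaped prism: outer 25 × 17 mm, arm thicknesses ≈ 5 mm (horizontal) and 4 mm (vertical), extruded 22 mm in z (dimensions read to the nearest mm from the axis ticks). For the STL, each face is triangulated and given an outward normal.

solid part
  facet normal 0.0000 0.0000 -1.0000
    outer loop
      vertex 25.00 5.00 0.00
      vertex 25.00 0.00 0.00
      vertex 0.00 0.00 0.00
    endloop
  endfacet
  facet normal 0.0000 0.0000 -1.0000
    outer loop
      vertex 4.00 5.00 0.00
      vertex 25.00 5.00 0.00
      vertex 0.00 0.00 0.00
    endloop
  endfacet
  facet normal 0.0000 0.0000 -1.0000
    outer loop
      vertex 4.00 17.00 0.00
      vertex 4.00 5.00 0.00
      vertex 0.00 0.00 0.00
    endloop
  endfacet
  facet normal 0.0000 0.0000 -1.0000
    outer loop
      vertex 0.00 17.00 0.00
      vertex 4.00 17.00 0.00
      vertex 0.00 0.00 0.00
    endloop
  endfacet
  facet normal 0.0000 0.0000 1.0000
    outer loop
      vertex 0.00 0.00 22.00
      vertex 25.00 0.00 22.00
      vertex 25.00 5.00 22.00
    endloop
  endfacet
  facet normal 0.0000 0.0000 1.0000
    outer loop
      vertex 0.00 0.00 22.00
      vertex 25.00 5.00 22.00
      vertex 4.00 5.00 22.00
    endloop
  endfacet
  facet normal 0.0000 0.0000 1.0000
    outer loop
      vertex 0.00 0.00 22.00
      vertex 4.00 5.00 22.00
      vertex 4.00 17.00 22.00
    endloop
  endfacet
  facet normal 0.0000 0.0000 1.0000
    outer loop
      vertex 0.00 0.00 22.00
      vertex 4.00 17.00 22.00
      vertex 0.00 17.00 22.00
    endloop
  endfacet
  facet normal 0.0000 -1.0000 0.0000
    outer loop
      vertex 0.00 0.00 0.00
      vertex 25.00 0.00 0.00
      vertex 25.00 0.00 22.00
    endloop
  endfacet
  facet normal 0.0000 -1.0000 0.0000
    outer loop
      vertex 0.00 0.00 0.00
      vertex 25.00 0.00 22.00
      vertex 0.00 0.00 22.00
    endloop
  endfacet
  facet normal 1.0000 0.0000 0.0000
    outer loop
      vertex 25.00 0.00 0.00
      vertex 25.00 5.00 0.00
      vertex 25.00 5.00 22.00
    endloop
  endfacet
  facet normal 1.0000 0.0000 0.0000
    outer loop
      vertex 25.00 0.00 0.00
      vertex 25.00 5.00 22.00
      vertex 25.00 0.00 22.00
    endloop
  endfacet
  facet normal 0.0000 1.0000 0.0000
    outer loop
      vertex 25.00 5.00 0.00
      vertex 4.00 5.00 0.00
      vertex 4.00 5.00 22.00
    endloop
  endfacet
  facet normal 0.0000 1.0000 0.0000
    outer loop
      vertex 25.00 5.00 0.00
      vertex 4.00 5.00 22.00
      vertex 25.00 5.00 22.00
    endloop
  endfacet
  facet normal 1.0000 0.0000 0.0000
    outer loop
      vertex 4.00 5.00 0.00
      vertex 4.00 17.00 0.00
      vertex 4.00 17.00 22.00
    endloop
  endfacet
  facet normal 1.0000 0.0000 0.0000
    outer loop
      vertex 4.00 5.00 0.00
      vertex 4.00 17.00 22.00
      vertex 4.00 5.00 22.00
    endloop
  endfacet
  facet normal 0.0000 1.0000 0.0000
    outer loop
      vertex 4.00 17.00 0.00
      vertex 0.00 17.00 0.00
      vertex 0.00 17.00 22.00
    endloop
  endfacet
  facet normal 0.0000 1.0000 0.0000
    outer loop
      vertex 4.00 17.00 0.00
      vertex 0.00 17.00 22.00
      vertex 4.00 17.00 22.00
    endloop
  endfacet
  facet normal -1.0000 0.0000 0.0000
    outer loop
      vertex 0.00 17.00 0.00
      vertex 0.00 0.00 0.00
      vertex 0.00 0.00 22.00
    endloop
  endfacet
  facet normal -1.0000 0.0000 0.0000
    outer loop
      vertex 0.00 17.00 0.00
      vertex 0.00 0.00 22.00
      vertex 0.00 17.00 22.00
    endloop
  endfacet
endsolid part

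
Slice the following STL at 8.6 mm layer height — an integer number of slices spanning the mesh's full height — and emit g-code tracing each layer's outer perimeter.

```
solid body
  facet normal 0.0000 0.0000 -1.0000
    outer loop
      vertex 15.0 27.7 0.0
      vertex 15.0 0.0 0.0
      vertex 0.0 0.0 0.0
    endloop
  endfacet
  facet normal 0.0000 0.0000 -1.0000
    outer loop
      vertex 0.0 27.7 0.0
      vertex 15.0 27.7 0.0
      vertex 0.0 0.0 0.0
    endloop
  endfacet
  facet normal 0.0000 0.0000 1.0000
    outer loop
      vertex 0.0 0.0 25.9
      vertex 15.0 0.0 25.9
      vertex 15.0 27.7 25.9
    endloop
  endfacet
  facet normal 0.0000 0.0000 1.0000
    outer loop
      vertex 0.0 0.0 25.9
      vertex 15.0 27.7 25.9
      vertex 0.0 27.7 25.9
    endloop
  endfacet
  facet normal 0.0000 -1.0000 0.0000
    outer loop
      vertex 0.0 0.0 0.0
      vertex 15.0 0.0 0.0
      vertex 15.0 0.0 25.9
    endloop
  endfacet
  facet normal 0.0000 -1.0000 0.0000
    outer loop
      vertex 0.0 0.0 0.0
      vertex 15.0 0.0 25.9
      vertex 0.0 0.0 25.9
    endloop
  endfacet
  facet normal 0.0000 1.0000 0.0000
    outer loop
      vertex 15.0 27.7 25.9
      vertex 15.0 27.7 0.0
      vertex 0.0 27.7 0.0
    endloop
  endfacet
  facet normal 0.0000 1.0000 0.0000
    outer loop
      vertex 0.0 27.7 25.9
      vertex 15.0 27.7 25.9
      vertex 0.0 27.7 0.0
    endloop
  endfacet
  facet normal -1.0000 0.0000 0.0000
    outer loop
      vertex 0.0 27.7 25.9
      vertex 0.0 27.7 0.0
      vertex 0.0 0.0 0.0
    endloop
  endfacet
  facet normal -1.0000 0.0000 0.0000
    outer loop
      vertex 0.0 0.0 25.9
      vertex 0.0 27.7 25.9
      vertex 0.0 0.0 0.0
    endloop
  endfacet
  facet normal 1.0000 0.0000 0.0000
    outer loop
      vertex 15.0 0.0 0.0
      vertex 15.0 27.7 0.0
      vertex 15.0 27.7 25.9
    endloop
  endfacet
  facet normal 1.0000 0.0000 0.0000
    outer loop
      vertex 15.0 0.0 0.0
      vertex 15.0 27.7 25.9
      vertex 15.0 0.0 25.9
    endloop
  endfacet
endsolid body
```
; perimeter-only toolpath
G21 ; units = mm
G90 ; absolute positioning
G28 ; home
; layer 1
G0 Z8.6
G0 X0.0 Y0.0
G1 X15.0 Y0.0
G1 X15.0 Y27.7
G1 X0.0 Y27.7
G1 X0.0 Y0.0
; layer 2
G0 Z17.3
G0 X0.0 Y0.0
G1 X15.0 Y0.0
G1 X15.0 Y27.7
G1 X0.0 Y27.7
G1 X0.0 Y0.0
; layer 3
G0 Z25.9
G0 X0.0 Y0.0
G1 X15.0 Y0.0
G1 X15.0 Y27.7
G1 X0.0 Y27.7
G1 X0.0 Y0.0
M2 ; end

The solid is a rectangular box, roughly 15 × 27.7 mm footprint and 25.9 mm tall. Slicing at Δz = 8.6 mm — 3 equal slices spanning the solid's height, so layer i sits at z = i·h/3 — gives 3 non-empty perimeters. Each is a 4-segment closed polygon; G0 lifts to the layer z and rapids to the start vertex, then G1 traces the edges.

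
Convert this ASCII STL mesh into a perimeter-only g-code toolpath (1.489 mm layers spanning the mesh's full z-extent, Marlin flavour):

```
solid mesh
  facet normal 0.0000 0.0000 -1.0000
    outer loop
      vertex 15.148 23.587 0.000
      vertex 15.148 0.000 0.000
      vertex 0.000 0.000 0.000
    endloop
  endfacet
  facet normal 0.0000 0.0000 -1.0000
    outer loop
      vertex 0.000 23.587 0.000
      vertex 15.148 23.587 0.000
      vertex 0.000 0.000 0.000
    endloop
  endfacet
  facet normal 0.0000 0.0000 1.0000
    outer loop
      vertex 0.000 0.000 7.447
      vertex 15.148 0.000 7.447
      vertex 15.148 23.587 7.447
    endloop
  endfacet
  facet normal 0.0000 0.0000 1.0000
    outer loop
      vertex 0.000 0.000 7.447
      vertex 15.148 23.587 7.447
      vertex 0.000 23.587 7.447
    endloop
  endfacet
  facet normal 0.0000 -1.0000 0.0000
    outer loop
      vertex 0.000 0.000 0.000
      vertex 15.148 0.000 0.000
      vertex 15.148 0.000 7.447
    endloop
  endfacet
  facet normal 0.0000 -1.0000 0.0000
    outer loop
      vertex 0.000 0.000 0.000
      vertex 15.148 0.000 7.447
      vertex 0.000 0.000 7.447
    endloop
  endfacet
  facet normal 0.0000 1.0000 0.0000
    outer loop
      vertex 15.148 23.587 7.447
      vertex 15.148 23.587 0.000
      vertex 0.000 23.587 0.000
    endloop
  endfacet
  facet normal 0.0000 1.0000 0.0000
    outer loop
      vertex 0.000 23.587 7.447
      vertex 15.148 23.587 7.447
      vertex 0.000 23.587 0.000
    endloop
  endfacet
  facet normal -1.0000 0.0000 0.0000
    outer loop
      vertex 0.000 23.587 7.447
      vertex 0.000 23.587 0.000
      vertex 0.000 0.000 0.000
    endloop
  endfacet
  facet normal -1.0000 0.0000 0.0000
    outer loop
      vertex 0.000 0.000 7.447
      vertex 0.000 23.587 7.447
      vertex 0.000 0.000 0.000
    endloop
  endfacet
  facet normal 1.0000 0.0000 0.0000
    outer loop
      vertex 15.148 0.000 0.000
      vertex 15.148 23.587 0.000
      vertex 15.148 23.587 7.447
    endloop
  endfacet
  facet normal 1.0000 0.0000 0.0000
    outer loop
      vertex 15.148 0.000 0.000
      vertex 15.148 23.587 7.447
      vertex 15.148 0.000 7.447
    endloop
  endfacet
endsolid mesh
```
; perimeter-only toolpath
G21 ; units = mm
G90 ; absolute positioning
G28 ; home
; layer 1
G0 Z1.489
G0 X0.000 Y0.000
G1 X15.148 Y0.000
G1 X15.148 Y23.587
G1 X0.000 Y23.587
G1 X0.000 Y0.000
; layer 2
G0 Z2.979
G0 X0.000 Y0.000
G1 X15.148 Y0.000
G1 X15.148 Y23.587
G1 X0.000 Y23.587
G1 X0.000 Y0.000
; layer 3
G0 Z4.468
G0 X0.000 Y0.000
G1 X15.148 Y0.000
G1 X15.148 Y23.587
G1 X0.000 Y23.587
G1 X0.000 Y0.000
; layer 4
G0 Z5.958
G0 X0.000 Y0.000
G1 X15.148 Y0.000
G1 X15.148 Y23.587
G1 X0.000 Y23.587
G1 X0.000 Y0.000
; layer 5
G0 Z7.447
G0 X0.000 Y0.000
G1 X15.148 Y0.000
G1 X15.148 Y23.587
G1 X0.000 Y23.587
G1 X0.000 Y0.000
M2 ; end

The solid is a rectangular box, roughly 15.1 × 23.6 mm footprint and 7.45 mm tall. Slicing at Δz = 1.489 mm — 5 equal slices spanning the solid's height, so layer i sits at z = i·h/5 — gives 5 non-empty perimeters. Each is a 4-segment closed polygon; G0 lifts to the layer z and rapids to the start vertex, then G1 traces the edges.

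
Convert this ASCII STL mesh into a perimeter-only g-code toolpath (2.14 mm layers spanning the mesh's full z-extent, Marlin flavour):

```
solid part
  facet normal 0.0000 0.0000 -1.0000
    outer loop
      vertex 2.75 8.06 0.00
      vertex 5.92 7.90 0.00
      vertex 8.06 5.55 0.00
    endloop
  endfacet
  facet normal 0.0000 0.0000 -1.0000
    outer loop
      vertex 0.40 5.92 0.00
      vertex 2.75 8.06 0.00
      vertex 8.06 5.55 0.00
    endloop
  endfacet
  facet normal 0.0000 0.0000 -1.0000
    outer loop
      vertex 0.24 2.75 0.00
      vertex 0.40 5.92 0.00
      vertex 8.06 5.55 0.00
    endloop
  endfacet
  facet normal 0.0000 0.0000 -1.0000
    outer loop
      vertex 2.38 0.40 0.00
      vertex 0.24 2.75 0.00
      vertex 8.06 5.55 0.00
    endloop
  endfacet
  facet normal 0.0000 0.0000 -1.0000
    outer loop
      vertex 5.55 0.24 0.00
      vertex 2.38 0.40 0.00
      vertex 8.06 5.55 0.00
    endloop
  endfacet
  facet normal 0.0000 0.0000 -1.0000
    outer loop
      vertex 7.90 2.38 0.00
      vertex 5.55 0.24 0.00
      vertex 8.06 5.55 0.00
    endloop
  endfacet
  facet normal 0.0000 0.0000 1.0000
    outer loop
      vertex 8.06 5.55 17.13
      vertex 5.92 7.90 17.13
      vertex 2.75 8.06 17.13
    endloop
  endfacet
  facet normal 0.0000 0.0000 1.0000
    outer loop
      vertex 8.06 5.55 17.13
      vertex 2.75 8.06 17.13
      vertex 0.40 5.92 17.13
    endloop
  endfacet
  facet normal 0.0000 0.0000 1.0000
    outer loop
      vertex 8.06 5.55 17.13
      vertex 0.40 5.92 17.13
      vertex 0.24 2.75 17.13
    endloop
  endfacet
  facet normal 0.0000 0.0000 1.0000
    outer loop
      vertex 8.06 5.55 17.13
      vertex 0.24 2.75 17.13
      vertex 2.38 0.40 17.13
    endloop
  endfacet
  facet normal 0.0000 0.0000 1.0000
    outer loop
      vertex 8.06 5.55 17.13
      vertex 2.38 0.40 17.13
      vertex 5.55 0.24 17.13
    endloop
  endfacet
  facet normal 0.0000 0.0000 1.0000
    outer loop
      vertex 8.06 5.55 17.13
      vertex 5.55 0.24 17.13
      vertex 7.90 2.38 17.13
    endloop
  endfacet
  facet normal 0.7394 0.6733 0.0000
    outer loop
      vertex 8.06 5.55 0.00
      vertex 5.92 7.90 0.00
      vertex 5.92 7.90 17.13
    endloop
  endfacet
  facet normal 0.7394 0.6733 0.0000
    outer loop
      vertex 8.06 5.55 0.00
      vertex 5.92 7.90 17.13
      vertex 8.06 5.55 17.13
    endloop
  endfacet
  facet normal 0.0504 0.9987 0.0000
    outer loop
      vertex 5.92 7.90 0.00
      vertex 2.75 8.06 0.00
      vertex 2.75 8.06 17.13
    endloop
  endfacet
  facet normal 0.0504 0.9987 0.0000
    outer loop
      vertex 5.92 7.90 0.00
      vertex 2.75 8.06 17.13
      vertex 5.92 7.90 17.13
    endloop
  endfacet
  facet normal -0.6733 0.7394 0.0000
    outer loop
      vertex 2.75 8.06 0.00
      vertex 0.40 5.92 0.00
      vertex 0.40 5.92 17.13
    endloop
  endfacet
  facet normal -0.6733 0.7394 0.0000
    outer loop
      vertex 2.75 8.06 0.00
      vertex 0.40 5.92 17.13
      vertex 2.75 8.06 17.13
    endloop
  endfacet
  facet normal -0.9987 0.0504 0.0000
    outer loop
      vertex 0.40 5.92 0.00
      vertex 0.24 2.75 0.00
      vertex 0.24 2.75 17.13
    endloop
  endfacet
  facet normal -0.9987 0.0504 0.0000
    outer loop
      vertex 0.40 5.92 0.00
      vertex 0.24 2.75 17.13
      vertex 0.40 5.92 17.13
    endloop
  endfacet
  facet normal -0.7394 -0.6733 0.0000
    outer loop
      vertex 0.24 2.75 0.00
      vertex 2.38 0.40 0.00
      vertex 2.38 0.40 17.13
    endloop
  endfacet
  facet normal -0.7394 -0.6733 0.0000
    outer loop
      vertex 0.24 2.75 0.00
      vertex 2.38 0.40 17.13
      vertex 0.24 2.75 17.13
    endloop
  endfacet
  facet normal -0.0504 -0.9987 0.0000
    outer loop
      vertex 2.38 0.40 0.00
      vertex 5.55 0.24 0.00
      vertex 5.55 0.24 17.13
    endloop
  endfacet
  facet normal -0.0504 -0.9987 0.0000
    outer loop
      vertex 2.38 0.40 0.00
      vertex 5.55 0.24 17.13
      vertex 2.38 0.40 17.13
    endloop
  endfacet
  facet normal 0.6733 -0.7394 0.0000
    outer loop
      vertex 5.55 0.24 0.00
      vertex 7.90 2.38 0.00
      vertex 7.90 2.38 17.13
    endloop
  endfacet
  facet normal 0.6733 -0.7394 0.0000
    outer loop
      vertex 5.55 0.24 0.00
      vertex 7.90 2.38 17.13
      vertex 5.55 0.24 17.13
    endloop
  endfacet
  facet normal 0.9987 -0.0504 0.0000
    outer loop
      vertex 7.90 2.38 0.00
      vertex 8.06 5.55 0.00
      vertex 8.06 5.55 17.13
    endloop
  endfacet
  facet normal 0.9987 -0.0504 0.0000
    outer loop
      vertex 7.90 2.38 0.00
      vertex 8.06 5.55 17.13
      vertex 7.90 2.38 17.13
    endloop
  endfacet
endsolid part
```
; perimeter-only toolpath
G21 ; units = mm
G90 ; absolute positioning
G28 ; home
; layer 1
G0 Z2.14
G0 X8.06 Y5.55
G1 X5.92 Y7.90
G1 X2.75 Y8.06
G1 X0.40 Y5.92
G1 X0.24 Y2.75
G1 X2.38 Y0.40
G1 X5.55 Y0.24
G1 X7.90 Y2.38
G1 X8.06 Y5.55
; layer 2
G0 Z4.28
G0 X8.06 Y5.55
G1 X5.92 Y7.90
G1 X2.75 Y8.06
G1 X0.40 Y5.92
G1 X0.24 Y2.75
G1 X2.38 Y0.40
G1 X5.55 Y0.24
G1 X7.90 Y2.38
G1 X8.06 Y5.55
; layer 3
G0 Z6.42
G0 X8.06 Y5.55
G1 X5.92 Y7.90
G1 X2.75 Y8.06
G1 X0.40 Y5.92
G1 X0.24 Y2.75
G1 X2.38 Y0.40
G1 X5.55 Y0.24
G1 X7.90 Y2.38
G1 X8.06 Y5.55
; layer 4
G0 Z8.56
G0 X8.06 Y5.55
G1 X5.92 Y7.90
G1 X2.75 Y8.06
G1 X0.40 Y5.92
G1 X0.24 Y2.75
G1 X2.38 Y0.40
G1 X5.55 Y0.24
G1 X7.90 Y2.38
G1 X8.06 Y5.55
; layer 5
G0 Z10.71
G0 X8.06 Y5.55
G1 X5.92 Y7.90
G1 X2.75 Y8.06
G1 X0.40 Y5.92
G1 X0.24 Y2.75
G1 X2.38 Y0.40
G1 X5.55 Y0.24
G1 X7.90 Y2.38
G1 X8.06 Y5.55
; layer 6
G0 Z12.85
G0 X8.06 Y5.55
G1 X5.92 Y7.90
G1 X2.75 Y8.06
G1 X0.40 Y5.92
G1 X0.24 Y2.75
G1 X2.38 Y0.40
G1 X5.55 Y0.24
G1 X7.90 Y2.38
G1 X8.06 Y5.55
; layer 7
G0 Z14.99
G0 X8.06 Y5.55
G1 X5.92 Y7.90
G1 X2.75 Y8.06
G1 X0.40 Y5.92
G1 X0.24 Y2.75
G1 X2.38 Y0.40
G1 X5.55 Y0.24
G1 X7.90 Y2.38
G1 X8.06 Y5.55
; layer 8
G0 Z17.13
G0 X8.06 Y5.55
G1 X5.92 Y7.90
G1 X2.75 Y8.06
G1 X0.40 Y5.92
G1 X0.24 Y2.75
G1 X2.38 Y0.40
G1 X5.55 Y0.24
G1 X7.90 Y2.38
G1 X8.06 Y5.55
M2 ; end

The solid is a regular 8-sided prism (a cylinder approximated with 8 flat sides), circumscribed radius ≈ 4.15 mm, height ≈ 17.1 mm. Slicing at Δz = 2.14 mm — 8 equal slices spanning the solid's height, so layer i sits at z = i·h/8 — gives 8 non-empty perimeters. Each is a 8-segment closed polygon; G0 lifts to the layer z and rapids to the start vertex, then G1 traces the edges.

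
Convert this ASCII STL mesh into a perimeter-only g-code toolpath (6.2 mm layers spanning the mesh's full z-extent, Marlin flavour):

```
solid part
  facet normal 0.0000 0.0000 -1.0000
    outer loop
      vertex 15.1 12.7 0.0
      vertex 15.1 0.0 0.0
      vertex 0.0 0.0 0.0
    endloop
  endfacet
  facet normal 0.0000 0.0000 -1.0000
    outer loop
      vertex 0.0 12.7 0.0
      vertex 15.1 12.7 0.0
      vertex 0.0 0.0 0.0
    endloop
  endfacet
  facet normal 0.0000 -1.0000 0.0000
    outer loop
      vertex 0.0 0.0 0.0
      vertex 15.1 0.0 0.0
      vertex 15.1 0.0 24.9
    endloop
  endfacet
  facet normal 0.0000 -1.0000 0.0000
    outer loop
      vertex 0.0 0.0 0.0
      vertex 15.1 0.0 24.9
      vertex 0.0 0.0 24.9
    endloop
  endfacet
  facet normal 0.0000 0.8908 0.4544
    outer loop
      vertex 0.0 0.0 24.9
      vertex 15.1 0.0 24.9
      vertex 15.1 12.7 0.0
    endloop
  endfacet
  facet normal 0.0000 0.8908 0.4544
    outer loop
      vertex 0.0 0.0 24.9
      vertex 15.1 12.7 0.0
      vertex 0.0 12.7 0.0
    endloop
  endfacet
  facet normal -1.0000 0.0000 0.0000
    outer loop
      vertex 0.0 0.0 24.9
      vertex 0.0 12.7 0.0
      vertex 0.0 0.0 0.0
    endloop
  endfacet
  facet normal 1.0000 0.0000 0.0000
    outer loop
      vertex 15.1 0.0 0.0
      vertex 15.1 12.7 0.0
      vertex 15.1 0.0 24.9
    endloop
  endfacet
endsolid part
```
; perimeter-only toolpath
G21 ; units = mm
G90 ; absolute positioning
G28 ; home
; layer 1
G0 Z6.2
G0 X0.0 Y0.0
G1 X15.1 Y0.0
G1 X15.1 Y9.5
G1 X0.0 Y9.5
G1 X0.0 Y0.0
; layer 2
G0 Z12.4
G0 X0.0 Y0.0
G1 X15.1 Y0.0
G1 X15.1 Y6.3
G1 X0.0 Y6.3
G1 X0.0 Y0.0
; layer 3
G0 Z18.7
G0 X0.0 Y0.0
G1 X15.1 Y0.0
G1 X15.1 Y3.2
G1 X0.0 Y3.2
G1 X0.0 Y0.0
M2 ; end

The solid is a wedge (ramp): 15.1 × 12.7 mm base, rising to 24.9 mm along the y=0 edge and sloping linearly to z=0 at y=12.7. Slicing at Δz = 6.2 mm — 4 equal slices spanning the solid's height, so layer i sits at z = i·h/4 — gives 3 non-empty perimeters. Each is a 4-segment closed polygon; G0 lifts to the layer z and rapids to the start vertex, then G1 traces the edges. The cross-section shrinks linearly with z (the slice at the apex is degenerate and omitted).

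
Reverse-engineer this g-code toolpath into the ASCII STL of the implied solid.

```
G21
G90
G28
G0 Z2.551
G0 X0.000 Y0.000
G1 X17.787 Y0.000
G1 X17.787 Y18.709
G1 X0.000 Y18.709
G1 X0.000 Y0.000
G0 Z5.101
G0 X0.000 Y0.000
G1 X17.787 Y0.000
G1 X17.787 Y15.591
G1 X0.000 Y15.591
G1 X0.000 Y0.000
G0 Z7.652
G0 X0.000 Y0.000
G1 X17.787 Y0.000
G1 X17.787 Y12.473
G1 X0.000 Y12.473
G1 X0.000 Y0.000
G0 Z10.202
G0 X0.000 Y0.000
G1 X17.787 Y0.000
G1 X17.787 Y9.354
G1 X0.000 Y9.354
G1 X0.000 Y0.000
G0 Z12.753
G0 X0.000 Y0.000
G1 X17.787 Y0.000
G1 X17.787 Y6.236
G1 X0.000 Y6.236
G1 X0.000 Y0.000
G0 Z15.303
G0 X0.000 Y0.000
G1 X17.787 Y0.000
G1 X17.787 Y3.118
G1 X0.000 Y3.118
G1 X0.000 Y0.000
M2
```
solid part
  facet normal 0.0000 0.0000 -1.0000
    outer loop
      vertex 17.787 21.827 0.000
      vertex 17.787 0.000 0.000
      vertex 0.000 0.000 0.000
    endloop
  endfacet
  facet normal 0.0000 0.0000 -1.0000
    outer loop
      vertex 0.000 21.827 0.000
      vertex 17.787 21.827 0.000
      vertex 0.000 0.000 0.000
    endloop
  endfacet
  facet normal 0.0000 -1.0000 0.0000
    outer loop
      vertex 0.000 0.000 0.000
      vertex 17.787 0.000 0.000
      vertex 17.787 0.000 17.854
    endloop
  endfacet
  facet normal 0.0000 -1.0000 0.0000
    outer loop
      vertex 0.000 0.000 0.000
      vertex 17.787 0.000 17.854
      vertex 0.000 0.000 17.854
    endloop
  endfacet
  facet normal 0.0000 0.6331 0.7740
    outer loop
      vertex 0.000 0.000 17.854
      vertex 17.787 0.000 17.854
      vertex 17.787 21.827 0.000
    endloop
  endfacet
  facet normal 0.0000 0.6331 0.7740
    outer loop
      vertex 0.000 0.000 17.854
      vertex 17.787 21.827 0.000
      vertex 0.000 21.827 0.000
    endloop
  endfacet
  facet normal -1.0000 0.0000 0.0000
    outer loop
      vertex 0.000 0.000 17.854
      vertex 0.000 21.827 0.000
      vertex 0.000 0.000 0.000
    endloop
  endfacet
  facet normal 1.0000 0.0000 0.0000
    outer loop
      vertex 17.787 0.000 0.000
      vertex 17.787 21.827 0.000
      vertex 17.787 0.000 17.854
    endloop
  endfacet
endsolid part

The G0 Z moves step by Δz≈2.551 mm. The G1 loops shrink linearly with z, so the solid tapers from its base footprint up to z≈17.9. Closing with a flat bottom cap and the tapered top and triangulating gives 8 facets — a wedge (ramp): 17.8 × 21.8 mm base, rising to 17.9 mm along the y=0 edge and sloping linearly to z=0 at y=21.8.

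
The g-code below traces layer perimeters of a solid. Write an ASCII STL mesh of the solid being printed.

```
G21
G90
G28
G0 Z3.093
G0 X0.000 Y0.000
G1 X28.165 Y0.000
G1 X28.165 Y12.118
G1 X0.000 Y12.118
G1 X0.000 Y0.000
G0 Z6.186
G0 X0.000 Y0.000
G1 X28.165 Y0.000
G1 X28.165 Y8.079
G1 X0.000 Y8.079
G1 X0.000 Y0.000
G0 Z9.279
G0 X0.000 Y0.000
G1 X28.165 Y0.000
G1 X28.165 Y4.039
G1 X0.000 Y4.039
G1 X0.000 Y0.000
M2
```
solid part
  facet normal 0.0000 0.0000 -1.0000
    outer loop
      vertex 28.165 16.157 0.000
      vertex 28.165 0.000 0.000
      vertex 0.000 0.000 0.000
    endloop
  endfacet
  facet normal 0.0000 0.0000 -1.0000
    outer loop
      vertex 0.000 16.157 0.000
      vertex 28.165 16.157 0.000
      vertex 0.000 0.000 0.000
    endloop
  endfacet
  facet normal 0.0000 -1.0000 0.0000
    outer loop
      vertex 0.000 0.000 0.000
      vertex 28.165 0.000 0.000
      vertex 28.165 0.000 12.372
    endloop
  endfacet
  facet normal 0.0000 -1.0000 0.0000
    outer loop
      vertex 0.000 0.000 0.000
      vertex 28.165 0.000 12.372
      vertex 0.000 0.000 12.372
    endloop
  endfacet
  facet normal 0.0000 0.6080 0.7940
    outer loop
      vertex 0.000 0.000 12.372
      vertex 28.165 0.000 12.372
      vertex 28.165 16.157 0.000
    endloop
  endfacet
  facet normal 0.0000 0.6080 0.7940
    outer loop
      vertex 0.000 0.000 12.372
      vertex 28.165 16.157 0.000
      vertex 0.000 16.157 0.000
    endloop
  endfacet
  facet normal -1.0000 0.0000 0.0000
    outer loop
      vertex 0.000 0.000 12.372
      vertex 0.000 16.157 0.000
      vertex 0.000 0.000 0.000
    endloop
  endfacet
  facet normal 1.0000 0.0000 0.0000
    outer loop
      vertex 28.165 0.000 0.000
      vertex 28.165 16.157 0.000
      vertex 28.165 0.000 12.372
    endloop
  endfacet
endsolid part

The G0 Z moves step by Δz≈3.093 mm. The G1 loops shrink linearly with z, so the solid tapers from its base footprint up to z≈12.4. Closing with a flat bottom cap and the tapered top and triangulating gives 8 facets — a wedge (ramp): 28.2 × 16.2 mm base, rising to 12.4 mm along the y=0 edge and sloping linearly to z=0 at y=16.2.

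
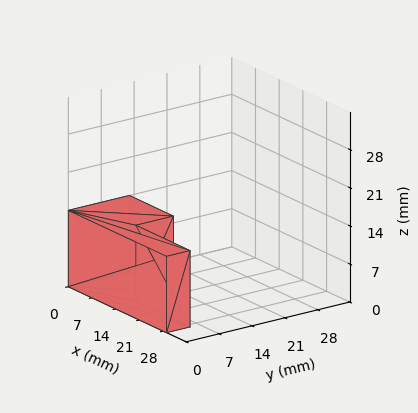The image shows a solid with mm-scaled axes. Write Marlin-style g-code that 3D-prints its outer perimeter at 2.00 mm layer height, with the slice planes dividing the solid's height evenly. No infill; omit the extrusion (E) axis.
Reading the render: the shape is an L-shaped prism: outer 29 × 13 mm, arm thicknesses ≈ 5 mm (horizontal) and 13 mm (vertical), extruded 14 mm in z (dimensions read to the nearest mm from the axis ticks). For the g-code, the solid's height is divided into equal slices at the stated Δz and each level perimeter traced with G1 moves after a G0 lift.

; perimeter-only toolpath
G21 ; units = mm
G90 ; absolute positioning
G28 ; home
; layer 1
G0 Z2.00
G0 X0.00 Y0.00
G1 X29.00 Y0.00
G1 X29.00 Y5.00
G1 X13.00 Y5.00
G1 X13.00 Y13.00
G1 X0.00 Y13.00
G1 X0.00 Y0.00
; layer 2
G0 Z4.00
G0 X0.00 Y0.00
G1 X29.00 Y0.00
G1 X29.00 Y5.00
G1 X13.00 Y5.00
G1 X13.00 Y13.00
G1 X0.00 Y13.00
G1 X0.00 Y0.00
; layer 3
G0 Z6.00
G0 X0.00 Y0.00
G1 X29.00 Y0.00
G1 X29.00 Y5.00
G1 X13.00 Y5.00
G1 X13.00 Y13.00
G1 X0.00 Y13.00
G1 X0.00 Y0.00
; layer 4
G0 Z8.00
G0 X0.00 Y0.00
G1 X29.00 Y0.00
G1 X29.00 Y5.00
G1 X13.00 Y5.00
G1 X13.00 Y13.00
G1 X0.00 Y13.00
G1 X0.00 Y0.00
; layer 5
G0 Z10.00
G0 X0.00 Y0.00
G1 X29.00 Y0.00
G1 X29.00 Y5.00
G1 X13.00 Y5.00
G1 X13.00 Y13.00
G1 X0.00 Y13.00
G1 X0.00 Y0.00
; layer 6
G0 Z12.00
G0 X0.00 Y0.00
G1 X29.00 Y0.00
G1 X29.00 Y5.00
G1 X13.00 Y5.00
G1 X13.00 Y13.00
G1 X0.00 Y13.00
G1 X0.00 Y0.00
; layer 7
G0 Z14.00
G0 X0.00 Y0.00
G1 X29.00 Y0.00
G1 X29.00 Y5.00
G1 X13.00 Y5.00
G1 X13.00 Y13.00
G1 X0.00 Y13.00
G1 X0.00 Y0.00
M2 ; end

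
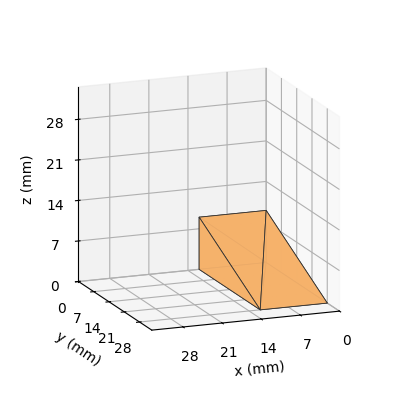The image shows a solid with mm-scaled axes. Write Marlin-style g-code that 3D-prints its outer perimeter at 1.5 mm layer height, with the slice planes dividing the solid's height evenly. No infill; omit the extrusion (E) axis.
Reading the render: the shape is a wedge (ramp): 12 × 28 mm base, rising to 9 mm along the y=0 edge and sloping linearly to z=0 at y=28 (dimensions read to the nearest mm from the axis ticks). For the g-code, the solid's height is divided into equal slices at the stated Δz and each level perimeter traced with G1 moves after a G0 lift.

; perimeter-only toolpath
G21 ; units = mm
G90 ; absolute positioning
G28 ; home
; layer 1
G0 Z1.5
G0 X0.0 Y0.0
G1 X12.0 Y0.0
G1 X12.0 Y23.3
G1 X0.0 Y23.3
G1 X0.0 Y0.0
; layer 2
G0 Z3.0
G0 X0.0 Y0.0
G1 X12.0 Y0.0
G1 X12.0 Y18.7
G1 X0.0 Y18.7
G1 X0.0 Y0.0
; layer 3
G0 Z4.5
G0 X0.0 Y0.0
G1 X12.0 Y0.0
G1 X12.0 Y14.0
G1 X0.0 Y14.0
G1 X0.0 Y0.0
; layer 4
G0 Z6.0
G0 X0.0 Y0.0
G1 X12.0 Y0.0
G1 X12.0 Y9.3
G1 X0.0 Y9.3
G1 X0.0 Y0.0
; layer 5
G0 Z7.5
G0 X0.0 Y0.0
G1 X12.0 Y0.0
G1 X12.0 Y4.7
G1 X0.0 Y4.7
G1 X0.0 Y0.0
M2 ; end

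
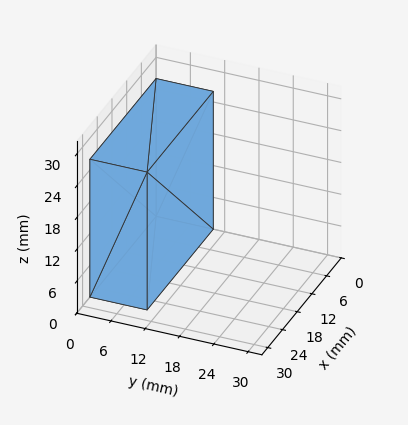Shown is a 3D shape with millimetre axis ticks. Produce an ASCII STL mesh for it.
Reading the render: the shape is a rectangular box, roughly 27 × 10 mm footprint and 26 mm tall (dimensions read to the nearest mm from the axis ticks). For the STL, each face is triangulated and given an outward normal.

solid part
  facet normal 0.0000 0.0000 -1.0000
    outer loop
      vertex 27.0 10.0 0.0
      vertex 27.0 0.0 0.0
      vertex 0.0 0.0 0.0
    endloop
  endfacet
  facet normal 0.0000 0.0000 -1.0000
    outer loop
      vertex 0.0 10.0 0.0
      vertex 27.0 10.0 0.0
      vertex 0.0 0.0 0.0
    endloop
  endfacet
  facet normal 0.0000 0.0000 1.0000
    outer loop
      vertex 0.0 0.0 26.0
      vertex 27.0 0.0 26.0
      vertex 27.0 10.0 26.0
    endloop
  endfacet
  facet normal 0.0000 0.0000 1.0000
    outer loop
      vertex 0.0 0.0 26.0
      vertex 27.0 10.0 26.0
      vertex 0.0 10.0 26.0
    endloop
  endfacet
  facet normal 0.0000 -1.0000 0.0000
    outer loop
      vertex 0.0 0.0 0.0
      vertex 27.0 0.0 0.0
      vertex 27.0 0.0 26.0
    endloop
  endfacet
  facet normal 0.0000 -1.0000 0.0000
    outer loop
      vertex 0.0 0.0 0.0
      vertex 27.0 0.0 26.0
      vertex 0.0 0.0 26.0
    endloop
  endfacet
  facet normal 0.0000 1.0000 0.0000
    outer loop
      vertex 27.0 10.0 26.0
      vertex 27.0 10.0 0.0
      vertex 0.0 10.0 0.0
    endloop
  endfacet
  facet normal 0.0000 1.0000 0.0000
    outer loop
      vertex 0.0 10.0 26.0
      vertex 27.0 10.0 26.0
      vertex 0.0 10.0 0.0
    endloop
  endfacet
  facet normal -1.0000 0.0000 0.0000
    outer loop
      vertex 0.0 10.0 26.0
      vertex 0.0 10.0 0.0
      vertex 0.0 0.0 0.0
    endloop
  endfacet
  facet normal -1.0000 0.0000 0.0000
    outer loop
      vertex 0.0 0.0 26.0
      vertex 0.0 10.0 26.0
      vertex 0.0 0.0 0.0
    endloop
  endfacet
  facet normal 1.0000 0.0000 0.0000
    outer loop
      vertex 27.0 0.0 0.0
      vertex 27.0 10.0 0.0
      vertex 27.0 10.0 26.0
    endloop
  endfacet
  facet normal 1.0000 0.0000 0.0000
    outer loop
      vertex 27.0 0.0 0.0
      vertex 27.0 10.0 26.0
      vertex 27.0 0.0 26.0
    endloop
  endfacet
endsolid part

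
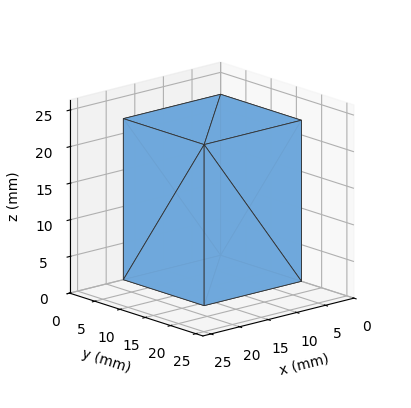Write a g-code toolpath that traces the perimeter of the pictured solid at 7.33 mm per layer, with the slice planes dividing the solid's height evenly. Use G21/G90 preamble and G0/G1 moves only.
Reading the render: the shape is a rectangular box, roughly 17 × 16 mm footprint and 22 mm tall (dimensions read to the nearest mm from the axis ticks). For the g-code, the solid's height is divided into equal slices at the stated Δz and each level perimeter traced with G1 moves after a G0 lift.

; perimeter-only toolpath
G21 ; units = mm
G90 ; absolute positioning
G28 ; home
; layer 1
G0 Z7.33
G0 X0.00 Y0.00
G1 X17.00 Y0.00
G1 X17.00 Y16.00
G1 X0.00 Y16.00
G1 X0.00 Y0.00
; layer 2
G0 Z14.67
G0 X0.00 Y0.00
G1 X17.00 Y0.00
G1 X17.00 Y16.00
G1 X0.00 Y16.00
G1 X0.00 Y0.00
; layer 3
G0 Z22.00
G0 X0.00 Y0.00
G1 X17.00 Y0.00
G1 X17.00 Y16.00
G1 X0.00 Y16.00
G1 X0.00 Y0.00
M2 ; end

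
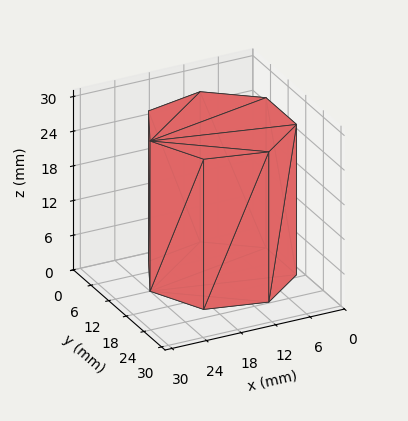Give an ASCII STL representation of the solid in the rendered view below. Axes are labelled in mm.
Reading the render: the shape is a regular 7-sided prism (a cylinder approximated with 7 flat sides), circumscribed radius ≈ 12 mm, height ≈ 26 mm (dimensions read to the nearest mm from the axis ticks). For the STL, each face is triangulated and given an outward normal.

solid part
  facet normal 0.0000 0.0000 -1.0000
    outer loop
      vertex 9.330 23.699 0.000
      vertex 19.482 21.382 0.000
      vertex 24.000 12.000 0.000
    endloop
  endfacet
  facet normal 0.0000 0.0000 -1.0000
    outer loop
      vertex 1.188 17.207 0.000
      vertex 9.330 23.699 0.000
      vertex 24.000 12.000 0.000
    endloop
  endfacet
  facet normal 0.0000 0.0000 -1.0000
    outer loop
      vertex 1.188 6.793 0.000
      vertex 1.188 17.207 0.000
      vertex 24.000 12.000 0.000
    endloop
  endfacet
  facet normal 0.0000 0.0000 -1.0000
    outer loop
      vertex 9.330 0.301 0.000
      vertex 1.188 6.793 0.000
      vertex 24.000 12.000 0.000
    endloop
  endfacet
  facet normal 0.0000 0.0000 -1.0000
    outer loop
      vertex 19.482 2.618 0.000
      vertex 9.330 0.301 0.000
      vertex 24.000 12.000 0.000
    endloop
  endfacet
  facet normal 0.0000 0.0000 1.0000
    outer loop
      vertex 24.000 12.000 26.000
      vertex 19.482 21.382 26.000
      vertex 9.330 23.699 26.000
    endloop
  endfacet
  facet normal 0.0000 0.0000 1.0000
    outer loop
      vertex 24.000 12.000 26.000
      vertex 9.330 23.699 26.000
      vertex 1.188 17.207 26.000
    endloop
  endfacet
  facet normal 0.0000 0.0000 1.0000
    outer loop
      vertex 24.000 12.000 26.000
      vertex 1.188 17.207 26.000
      vertex 1.188 6.793 26.000
    endloop
  endfacet
  facet normal 0.0000 0.0000 1.0000
    outer loop
      vertex 24.000 12.000 26.000
      vertex 1.188 6.793 26.000
      vertex 9.330 0.301 26.000
    endloop
  endfacet
  facet normal 0.0000 0.0000 1.0000
    outer loop
      vertex 24.000 12.000 26.000
      vertex 9.330 0.301 26.000
      vertex 19.482 2.618 26.000
    endloop
  endfacet
  facet normal 0.9010 0.4339 0.0000
    outer loop
      vertex 24.000 12.000 0.000
      vertex 19.482 21.382 0.000
      vertex 19.482 21.382 26.000
    endloop
  endfacet
  facet normal 0.9010 0.4339 0.0000
    outer loop
      vertex 24.000 12.000 0.000
      vertex 19.482 21.382 26.000
      vertex 24.000 12.000 26.000
    endloop
  endfacet
  facet normal 0.2225 0.9749 0.0000
    outer loop
      vertex 19.482 21.382 0.000
      vertex 9.330 23.699 0.000
      vertex 9.330 23.699 26.000
    endloop
  endfacet
  facet normal 0.2225 0.9749 0.0000
    outer loop
      vertex 19.482 21.382 0.000
      vertex 9.330 23.699 26.000
      vertex 19.482 21.382 26.000
    endloop
  endfacet
  facet normal -0.6234 0.7819 0.0000
    outer loop
      vertex 9.330 23.699 0.000
      vertex 1.188 17.207 0.000
      vertex 1.188 17.207 26.000
    endloop
  endfacet
  facet normal -0.6234 0.7819 0.0000
    outer loop
      vertex 9.330 23.699 0.000
      vertex 1.188 17.207 26.000
      vertex 9.330 23.699 26.000
    endloop
  endfacet
  facet normal -1.0000 0.0000 0.0000
    outer loop
      vertex 1.188 17.207 0.000
      vertex 1.188 6.793 0.000
      vertex 1.188 6.793 26.000
    endloop
  endfacet
  facet normal -1.0000 0.0000 0.0000
    outer loop
      vertex 1.188 17.207 0.000
      vertex 1.188 6.793 26.000
      vertex 1.188 17.207 26.000
    endloop
  endfacet
  facet normal -0.6234 -0.7819 0.0000
    outer loop
      vertex 1.188 6.793 0.000
      vertex 9.330 0.301 0.000
      vertex 9.330 0.301 26.000
    endloop
  endfacet
  facet normal -0.6234 -0.7819 0.0000
    outer loop
      vertex 1.188 6.793 0.000
      vertex 9.330 0.301 26.000
      vertex 1.188 6.793 26.000
    endloop
  endfacet
  facet normal 0.2225 -0.9749 0.0000
    outer loop
      vertex 9.330 0.301 0.000
      vertex 19.482 2.618 0.000
      vertex 19.482 2.618 26.000
    endloop
  endfacet
  facet normal 0.2225 -0.9749 0.0000
    outer loop
      vertex 9.330 0.301 0.000
      vertex 19.482 2.618 26.000
      vertex 9.330 0.301 26.000
    endloop
  endfacet
  facet normal 0.9010 -0.4339 0.0000
    outer loop
      vertex 19.482 2.618 0.000
      vertex 24.000 12.000 0.000
      vertex 24.000 12.000 26.000
    endloop
  endfacet
  facet normal 0.9010 -0.4339 0.0000
    outer loop
      vertex 19.482 2.618 0.000
      vertex 24.000 12.000 26.000
      vertex 19.482 2.618 26.000
    endloop
  endfacet
endsolid part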